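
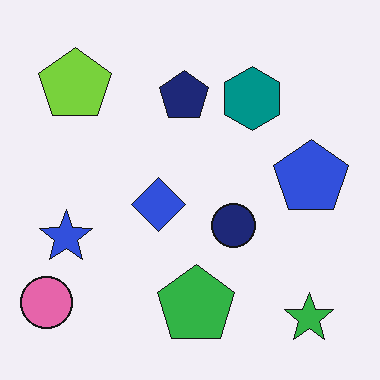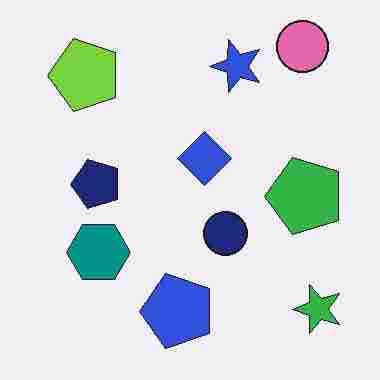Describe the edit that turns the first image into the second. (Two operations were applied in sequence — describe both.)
Heavily JPEG-compressed with obvious blocking artifacts, then transposed (reflected across the top-left ↔ bottom-right diagonal).

Blocky 8×8 compression artifacts appear around shape edges and the flat background shows ringing — characteristic JPEG degradation. Shapes have swapped their row and column positions — what was in the top-right is now in the bottom-left — a diagonal reflection.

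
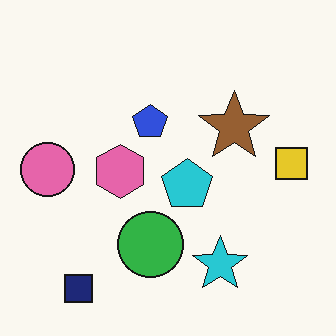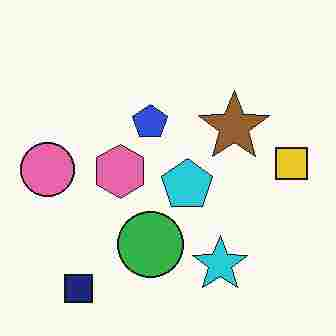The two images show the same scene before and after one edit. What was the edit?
The image was degraded with heavy JPEG compression.

Blocky 8×8 compression artifacts appear around shape edges and the flat background shows ringing — characteristic JPEG degradation.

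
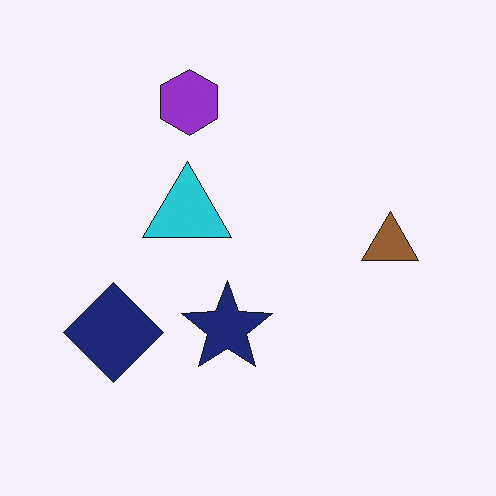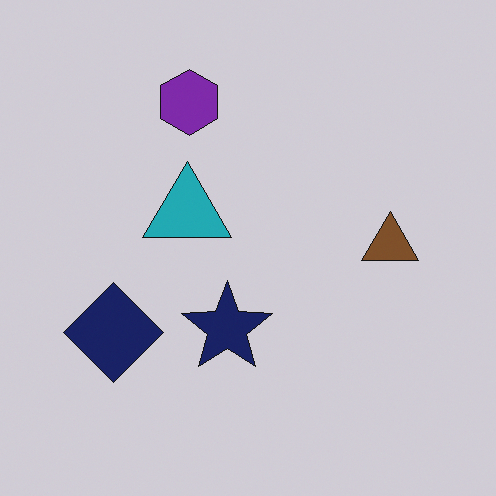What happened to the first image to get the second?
Darkened a little.

Every pixel — background and shapes alike — is uniformly darkened.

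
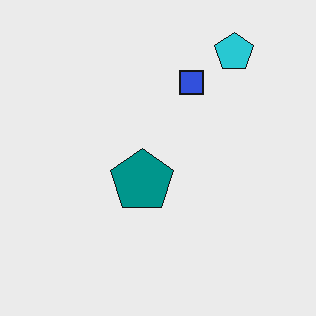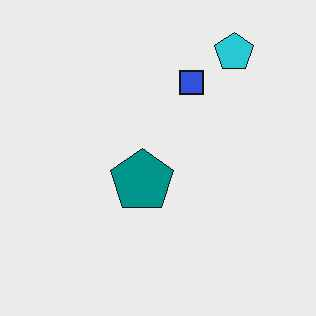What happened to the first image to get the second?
The image was given moderate JPEG compression.

Blocky 8×8 compression artifacts appear around shape edges and the flat background shows ringing — characteristic JPEG degradation.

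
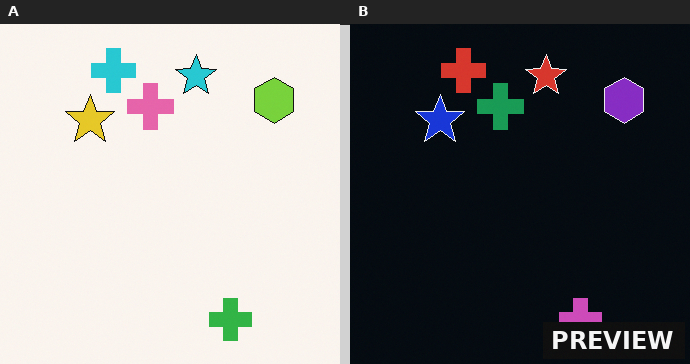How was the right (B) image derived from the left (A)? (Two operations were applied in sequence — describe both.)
The right (B) image is the left (A) color-inverted (negative), then watermarked with the text "PREVIEW" in the lower-right corner.

The light background has become dark and every shape's color is its complement — a photographic negative. A dark label reading "PREVIEW" appears in the lower-right corner.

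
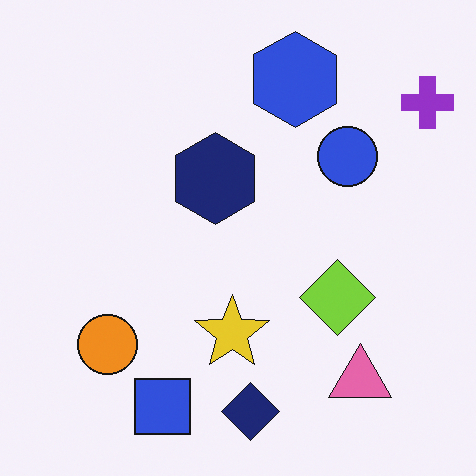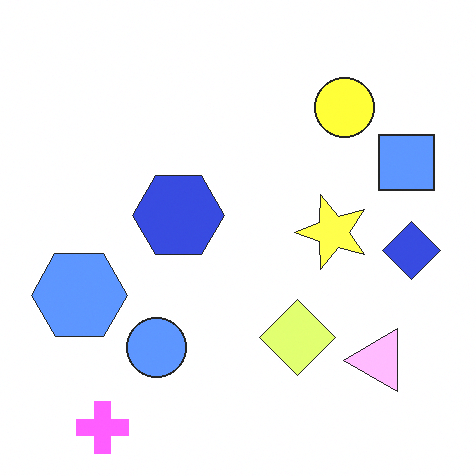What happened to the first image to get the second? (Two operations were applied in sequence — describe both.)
It was noticeably brightened, then transposed (reflected across the top-left ↔ bottom-right diagonal).

Every pixel — background and shapes alike — is uniformly brightened. Shapes have swapped their row and column positions — what was in the top-right is now in the bottom-left — a diagonal reflection.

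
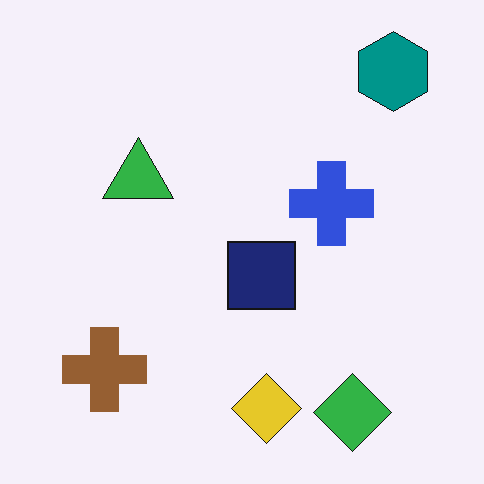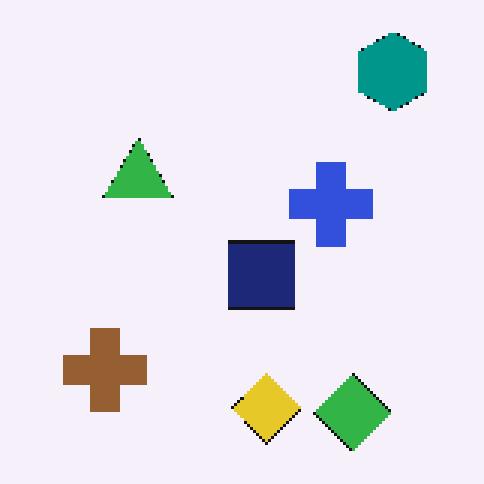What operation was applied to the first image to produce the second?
The transformation is: lightly pixelated (a mild mosaic effect).

Shapes are reduced to large square blocks; fine edges and outlines are lost — a downscale-then-upscale (mosaic) effect.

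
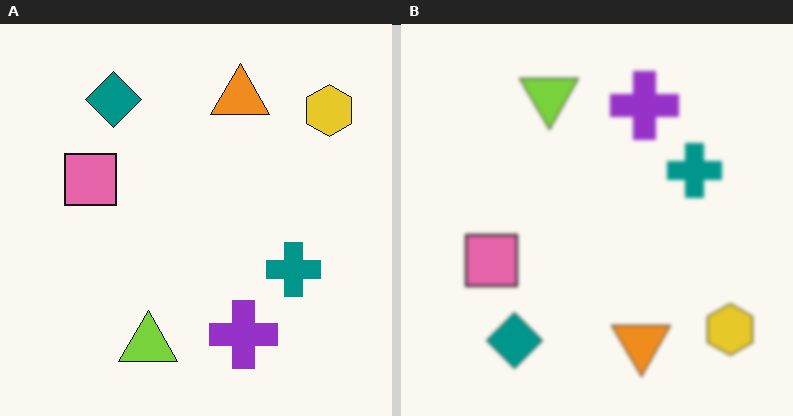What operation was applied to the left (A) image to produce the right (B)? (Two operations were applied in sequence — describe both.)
The image was given a subtle gaussian blur, then flipped vertically (top ↔ bottom).

Shape edges and outlines are uniformly softened across the whole image. The lime triangle is in the bottom of the left (A) image and the top of the right (B) — shapes on opposite sides of the horizontal midline have swapped in a mirror flip.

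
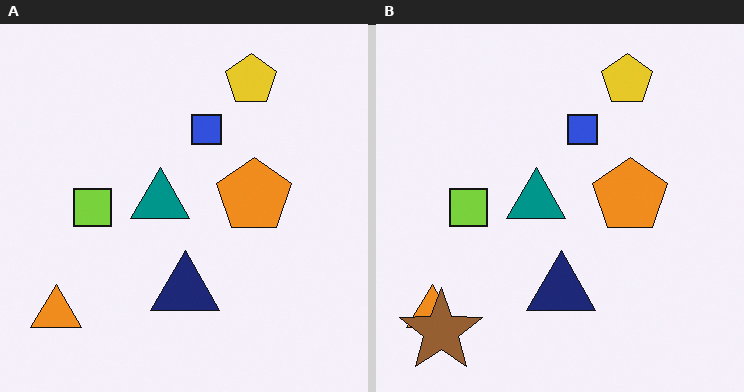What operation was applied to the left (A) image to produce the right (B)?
The transformation is: overlaid with an additional brown star.

A brown star appears in the right (B) image that is absent from the left (A).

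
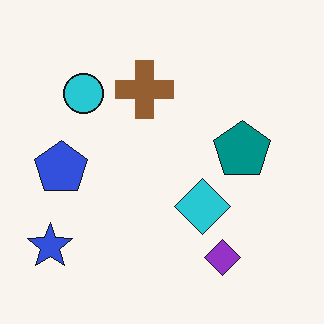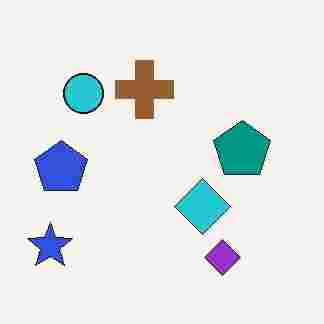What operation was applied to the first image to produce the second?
The second image is the first degraded with heavy JPEG compression.

Blocky 8×8 compression artifacts appear around shape edges and the flat background shows ringing — characteristic JPEG degradation.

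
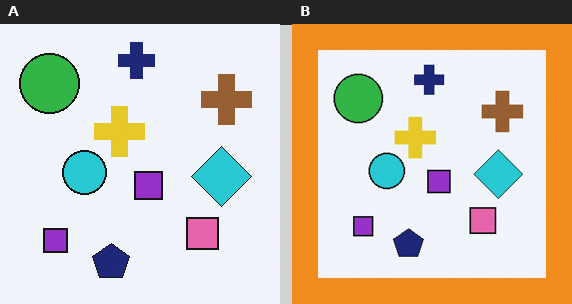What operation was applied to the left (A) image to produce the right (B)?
This is the original image framed with a orange border.

A solid orange frame runs around the edge of the right (B) image, with the content slightly shrunk inside it.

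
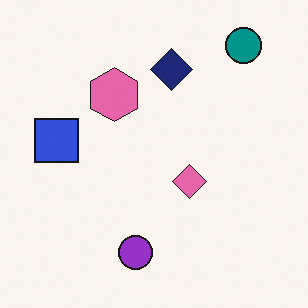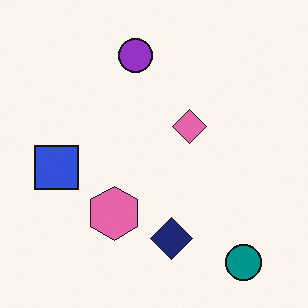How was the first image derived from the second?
The first image is the second flipped vertically (top ↔ bottom).

The teal circle is in the bottom-right of the second image and the top-right of the first — shapes on opposite sides of the horizontal midline have swapped in a mirror flip.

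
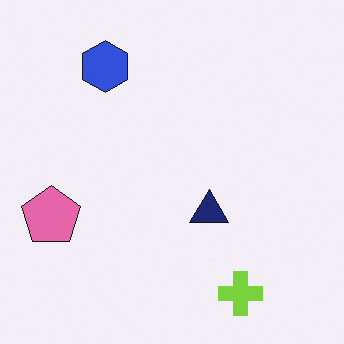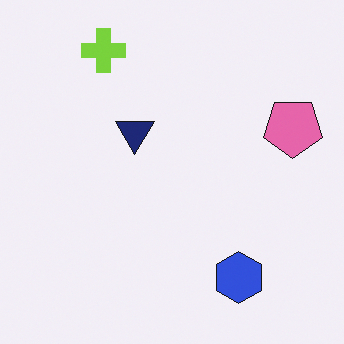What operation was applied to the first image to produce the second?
It was rotated 180°.

The lime cross sits in the bottom-right of the first image and the top-left of the second — consistent with a whole-image 180° rotation.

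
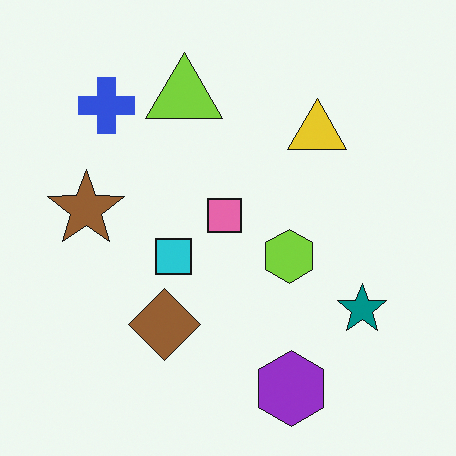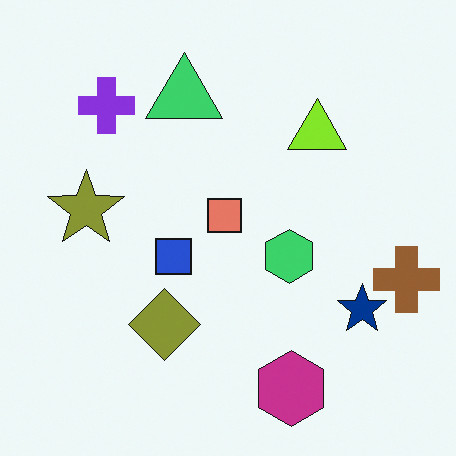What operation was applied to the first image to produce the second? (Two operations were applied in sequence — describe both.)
The transformation is: hue-shifted slightly, then overlaid with an additional brown cross.

Every shape's color has rotated by the same amount around the hue wheel — a uniform hue shift. A brown cross appears in the second image that is absent from the first.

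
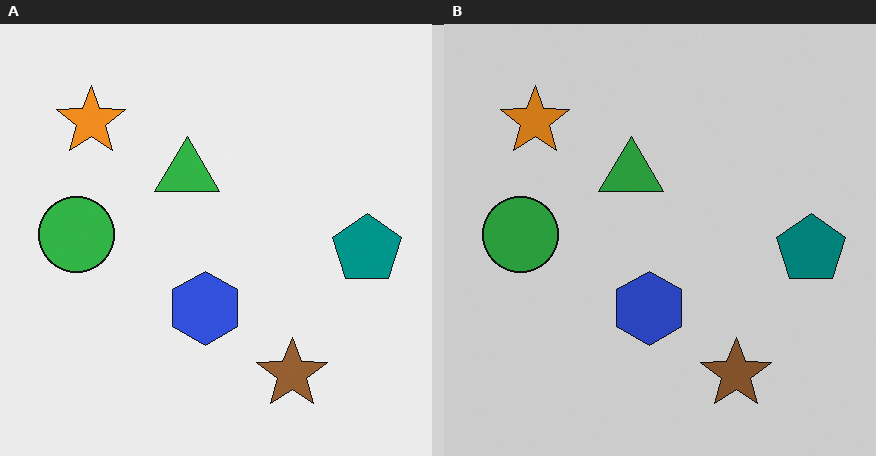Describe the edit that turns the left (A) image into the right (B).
The image was slightly darkened.

Every pixel — background and shapes alike — is uniformly darkened.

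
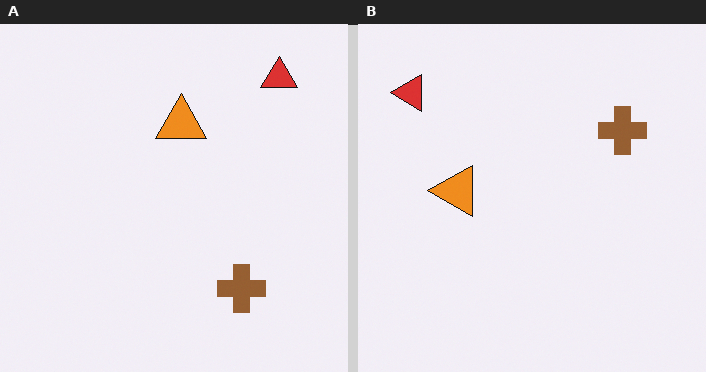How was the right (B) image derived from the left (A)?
This is the original image rotated 90° counter-clockwise.

The red triangle sits in the top-right of the left (A) image and the top-left of the right (B) — consistent with a whole-image 90° counter-clockwise rotation.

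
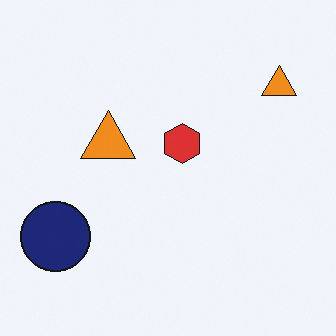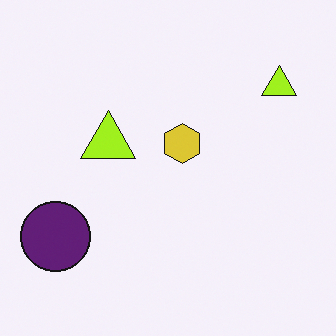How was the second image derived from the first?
It was hue-shifted slightly.

Every shape's color has rotated by the same amount around the hue wheel — a uniform hue shift.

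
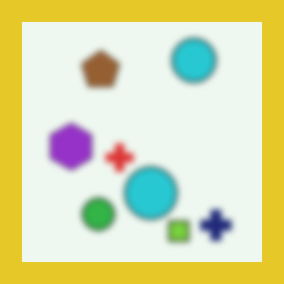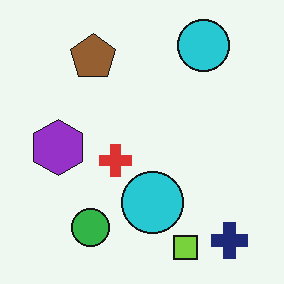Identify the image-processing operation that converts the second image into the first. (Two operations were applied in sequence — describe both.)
The first image is the second noticeably gaussian-blurred, then framed with a yellow border.

Shape edges and outlines are uniformly softened across the whole image. A solid yellow frame runs around the edge of the first image, with the content slightly shrunk inside it.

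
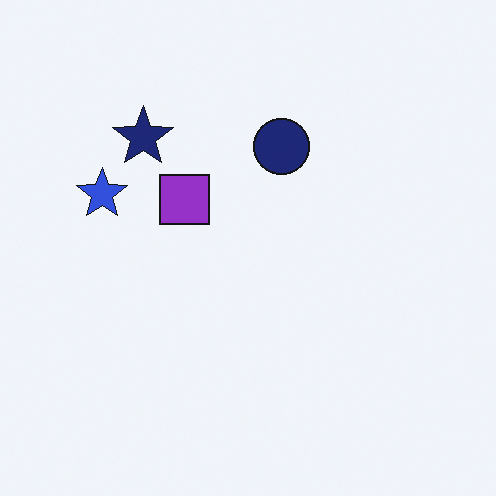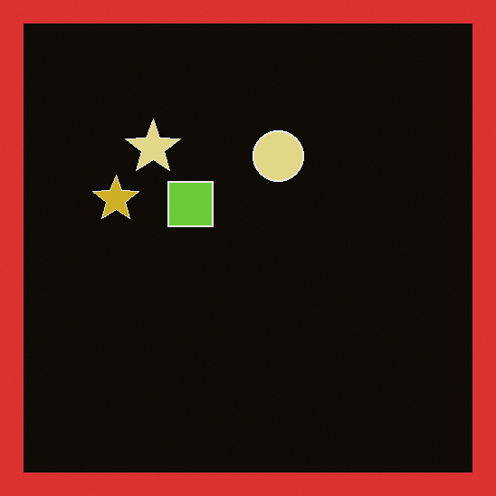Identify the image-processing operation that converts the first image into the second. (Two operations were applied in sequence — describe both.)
The transformation is: color-inverted (negative), then framed with a red border.

The light background has become dark and every shape's color is its complement — a photographic negative. A solid red frame runs around the edge of the second image, with the content slightly shrunk inside it.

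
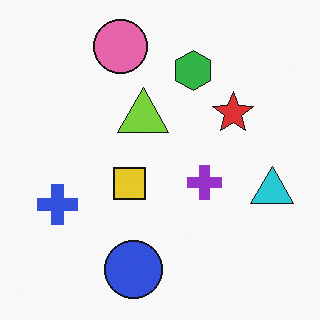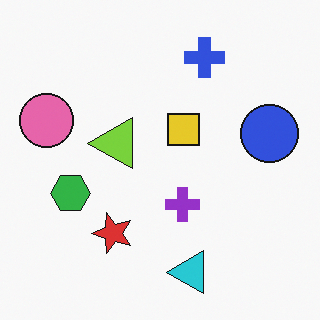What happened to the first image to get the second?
The second image is the first transposed (reflected across the top-left ↔ bottom-right diagonal).

Shapes have swapped their row and column positions — what was in the top-right is now in the bottom-left — a diagonal reflection.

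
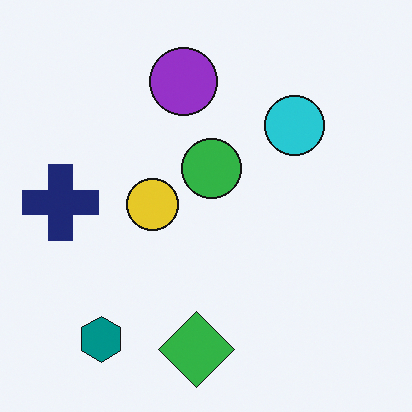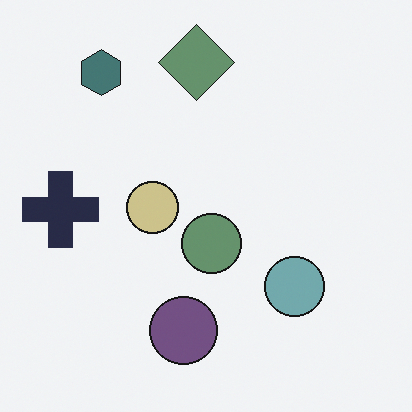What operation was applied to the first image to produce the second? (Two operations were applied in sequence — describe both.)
This is the original image heavily desaturated, then flipped vertically (top ↔ bottom).

All colors are more muted and greyish — a global saturation change. The green diamond is in the bottom of the first image and the top of the second — shapes on opposite sides of the horizontal midline have swapped in a mirror flip.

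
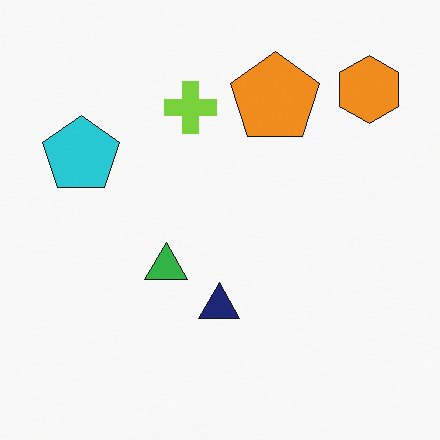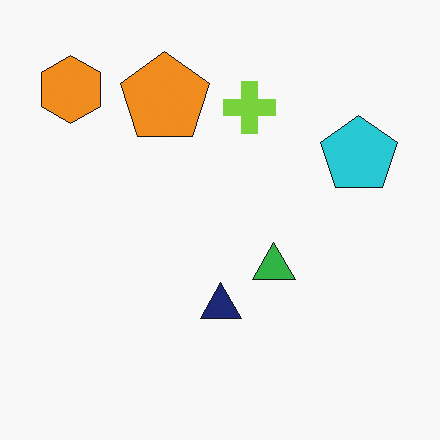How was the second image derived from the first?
This is the original image flipped horizontally (left ↔ right).

The orange hexagon is in the top-right of the first image and the top-left of the second — shapes on opposite sides of the vertical midline have swapped in a mirror flip.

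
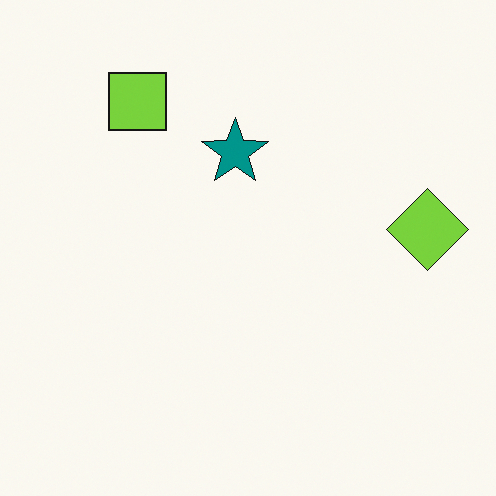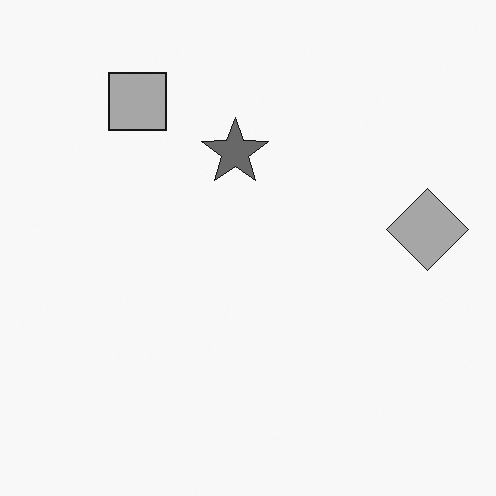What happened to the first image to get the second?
The image was converted to grayscale.

All color is removed — every shape is now a shade of grey.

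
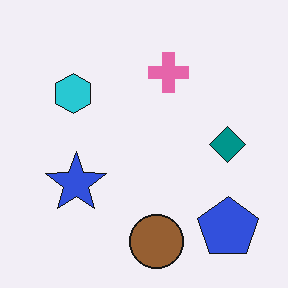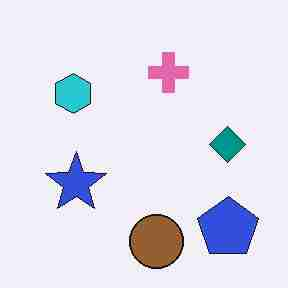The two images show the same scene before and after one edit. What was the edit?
The transformation is: degraded with heavy JPEG compression.

Blocky 8×8 compression artifacts appear around shape edges and the flat background shows ringing — characteristic JPEG degradation.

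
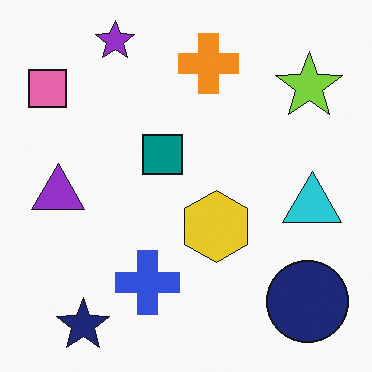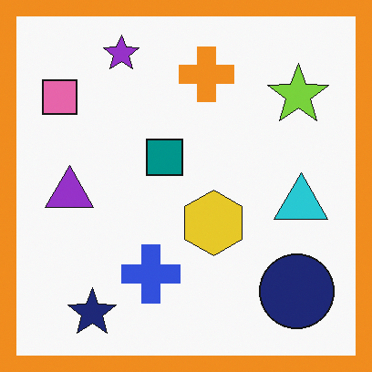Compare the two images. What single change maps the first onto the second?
The image was framed with a orange border.

A solid orange frame runs around the edge of the second image, with the content slightly shrunk inside it.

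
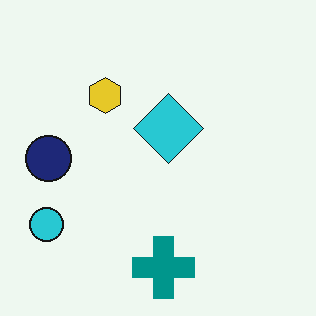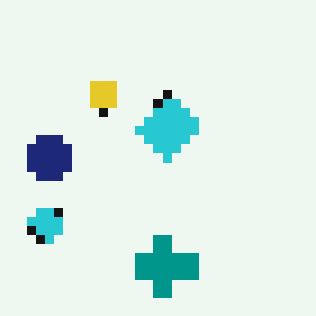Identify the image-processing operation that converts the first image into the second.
The image was heavily pixelated into large blocks.

Shapes are reduced to large square blocks; fine edges and outlines are lost — a downscale-then-upscale (mosaic) effect.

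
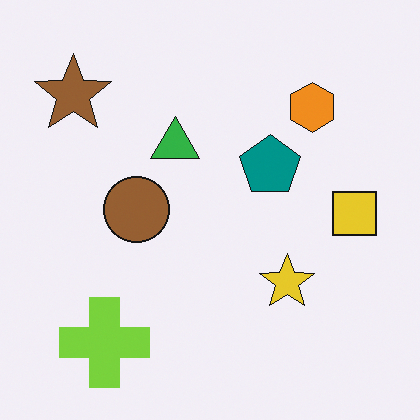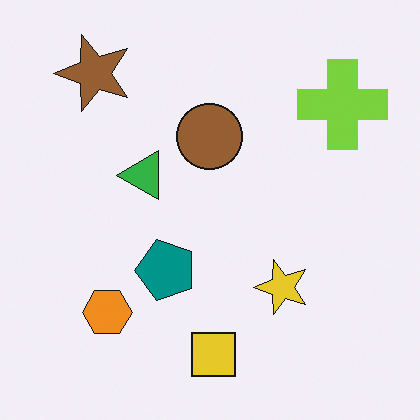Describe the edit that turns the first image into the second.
The image was transposed (reflected across the top-left ↔ bottom-right diagonal).

Shapes have swapped their row and column positions — what was in the top-right is now in the bottom-left — a diagonal reflection.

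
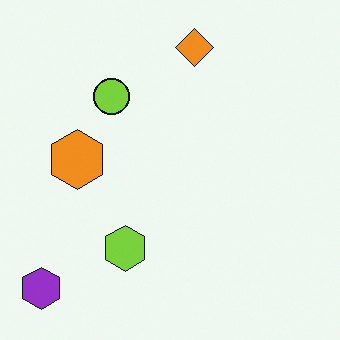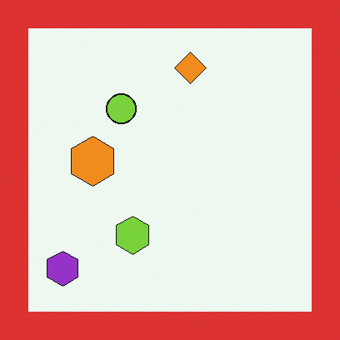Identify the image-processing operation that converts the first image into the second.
The image was framed with a red border.

A solid red frame runs around the edge of the second image, with the content slightly shrunk inside it.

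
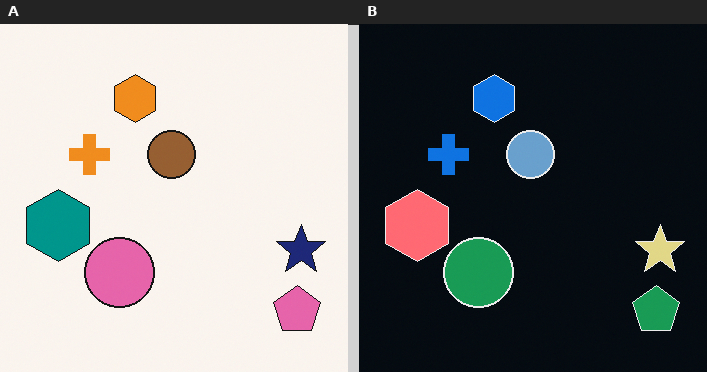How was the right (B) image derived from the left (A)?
Color-inverted (negative).

The light background has become dark and every shape's color is its complement — a photographic negative.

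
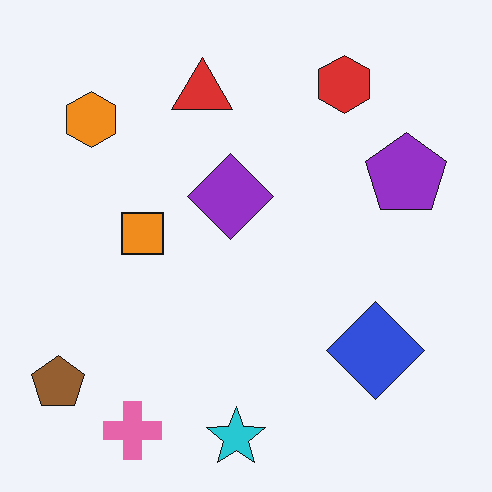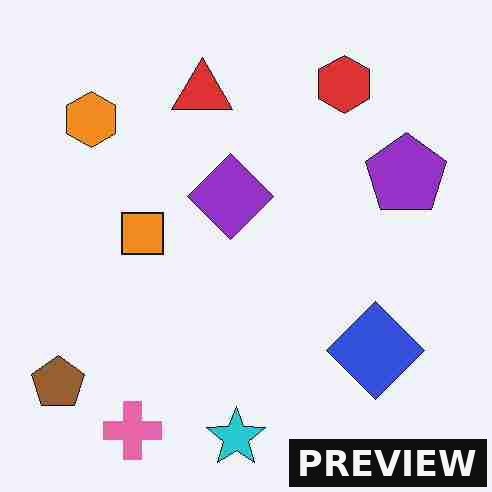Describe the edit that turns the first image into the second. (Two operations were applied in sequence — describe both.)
This is the original image heavily JPEG-compressed with obvious blocking artifacts, then watermarked with the text "PREVIEW" in the lower-right corner.

Blocky 8×8 compression artifacts appear around shape edges and the flat background shows ringing — characteristic JPEG degradation. A dark label reading "PREVIEW" appears in the lower-right corner.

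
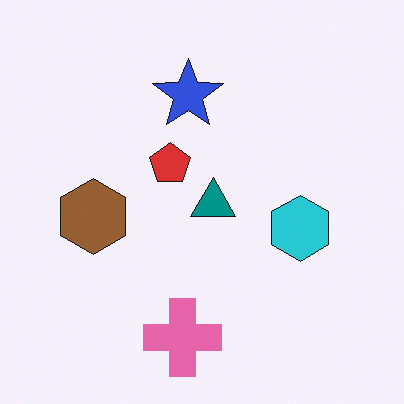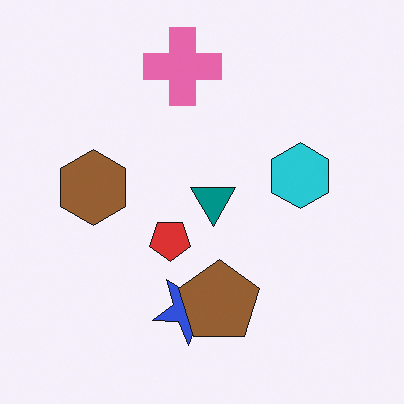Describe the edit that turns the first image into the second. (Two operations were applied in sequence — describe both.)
The second image is the first flipped vertically (top ↔ bottom), then overlaid with an additional brown pentagon.

The pink cross is in the bottom of the first image and the top of the second — shapes on opposite sides of the horizontal midline have swapped in a mirror flip. A brown pentagon appears in the second image that is absent from the first.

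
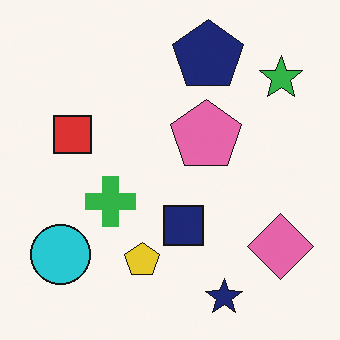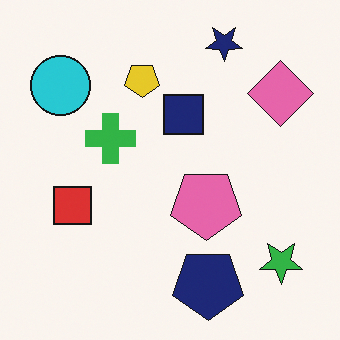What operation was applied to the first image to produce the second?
This is the original image flipped vertically (top ↔ bottom).

The navy star is in the bottom of the first image and the top of the second — shapes on opposite sides of the horizontal midline have swapped in a mirror flip.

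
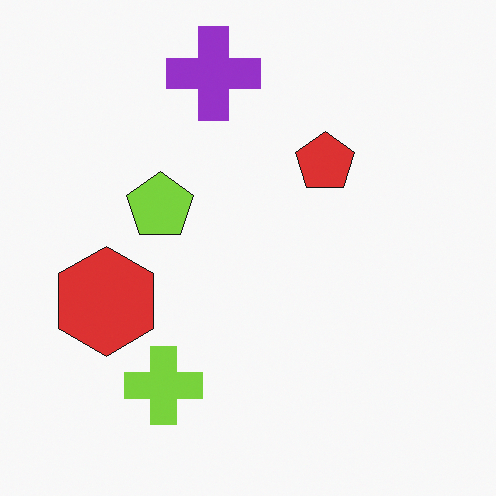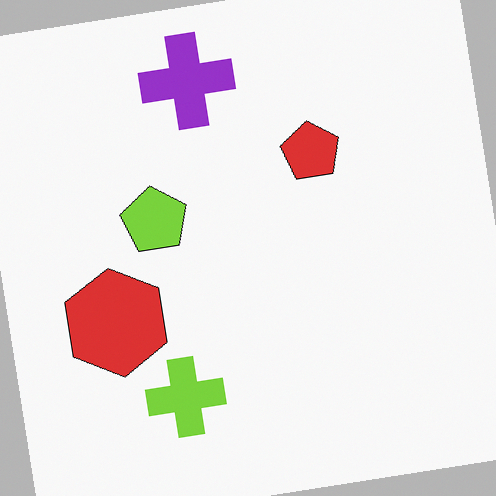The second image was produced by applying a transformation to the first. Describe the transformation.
The second image is the first rotated counter-clockwise by a slight angle.

Every shape is tilted by the same angle and the image corners show triangular fill wedges — a whole-image rotation by a non-right angle.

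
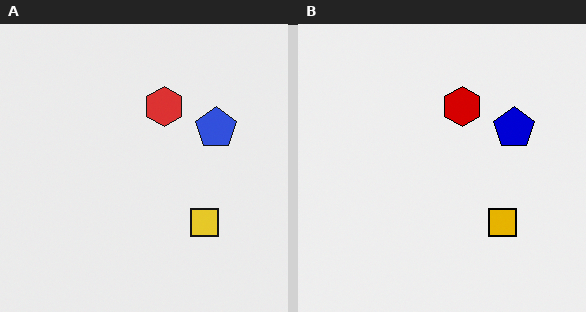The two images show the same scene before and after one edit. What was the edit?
Given much higher contrast.

Tones are pushed away from mid-grey across the whole image — a global contrast change.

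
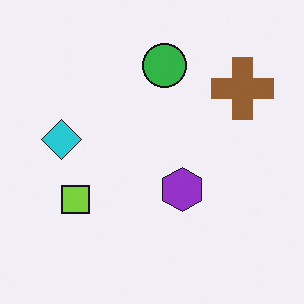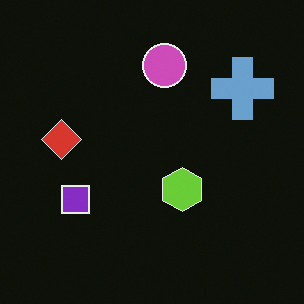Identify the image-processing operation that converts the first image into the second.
The image was color-inverted (negative).

The light background has become dark and every shape's color is its complement — a photographic negative.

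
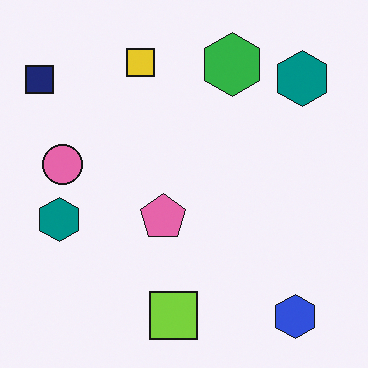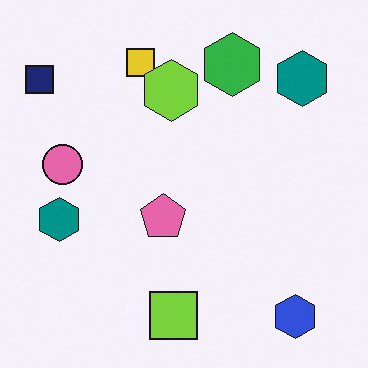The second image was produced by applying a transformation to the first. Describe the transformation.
The second image is the first overlaid with an additional lime hexagon.

A lime hexagon appears in the second image that is absent from the first.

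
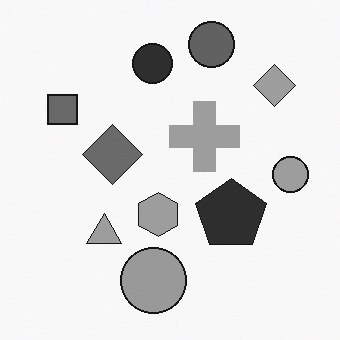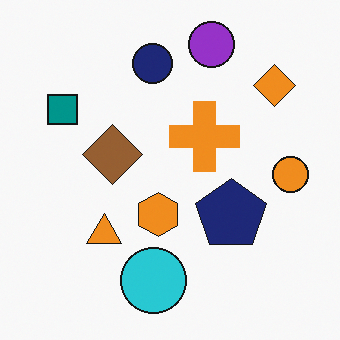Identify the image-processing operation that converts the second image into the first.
This is the original image converted to grayscale.

All color is removed — every shape is now a shade of grey.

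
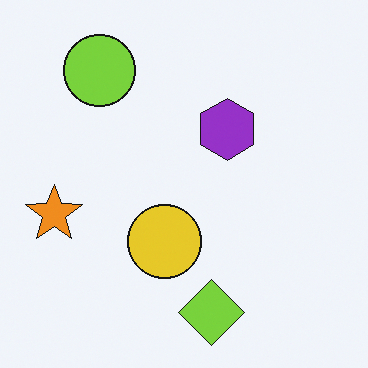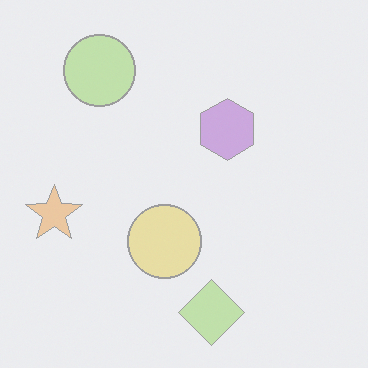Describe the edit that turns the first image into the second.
Washed out (contrast reduced).

Tones are pushed toward mid-grey across the whole image — a global contrast change.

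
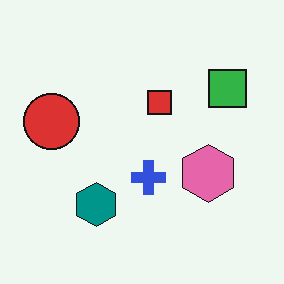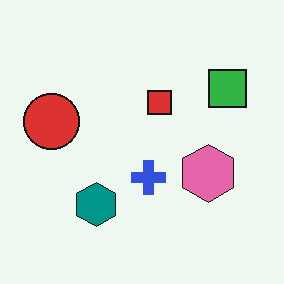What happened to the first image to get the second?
It was JPEG-compressed with visible artifacts.

Blocky 8×8 compression artifacts appear around shape edges and the flat background shows ringing — characteristic JPEG degradation.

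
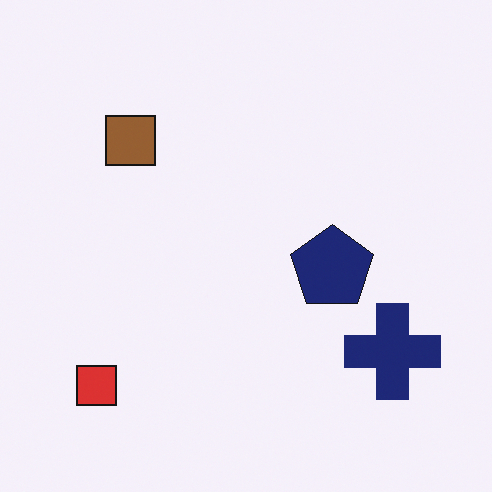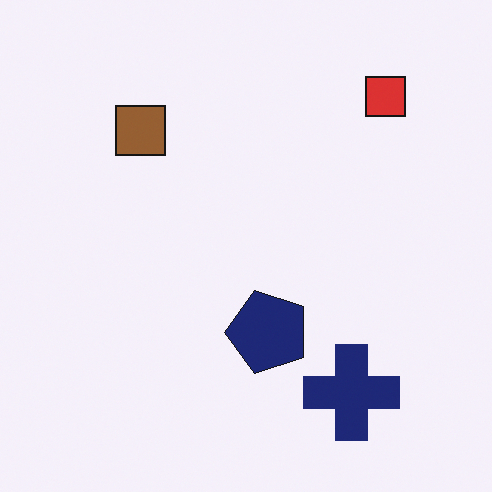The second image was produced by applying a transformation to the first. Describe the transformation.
The image was transposed (reflected across the top-left ↔ bottom-right diagonal).

Shapes have swapped their row and column positions — what was in the top-right is now in the bottom-left — a diagonal reflection.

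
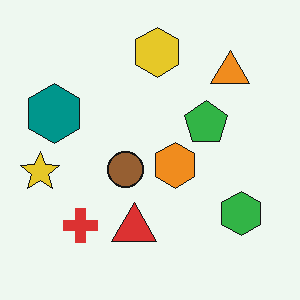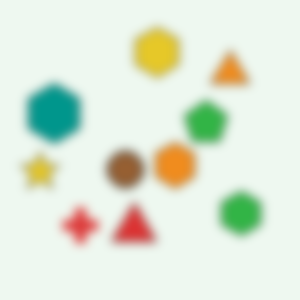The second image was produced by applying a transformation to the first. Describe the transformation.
This is the original image heavily blurred.

Shape edges and outlines are uniformly softened across the whole image.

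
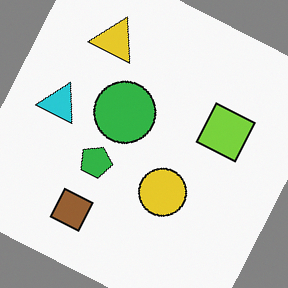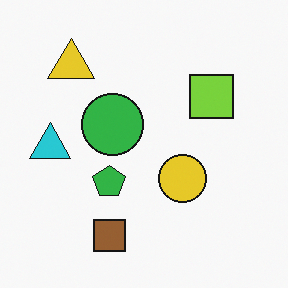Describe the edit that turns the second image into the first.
Rotated clockwise by a clearly visible amount.

Every shape is tilted by the same angle and the image corners show triangular fill wedges — a whole-image rotation by a non-right angle.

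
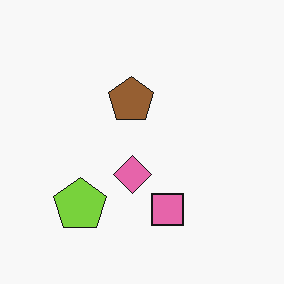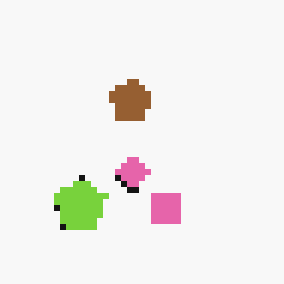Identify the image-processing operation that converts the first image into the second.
The transformation is: moderately pixelated.

Shapes are reduced to large square blocks; fine edges and outlines are lost — a downscale-then-upscale (mosaic) effect.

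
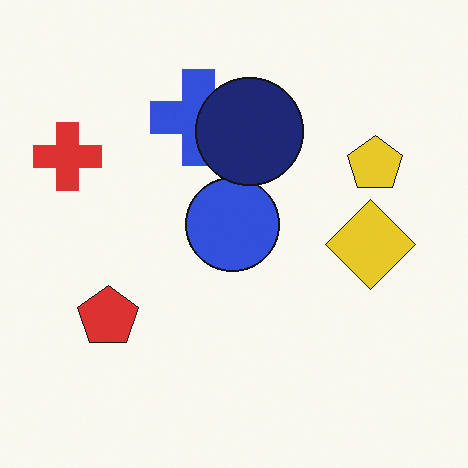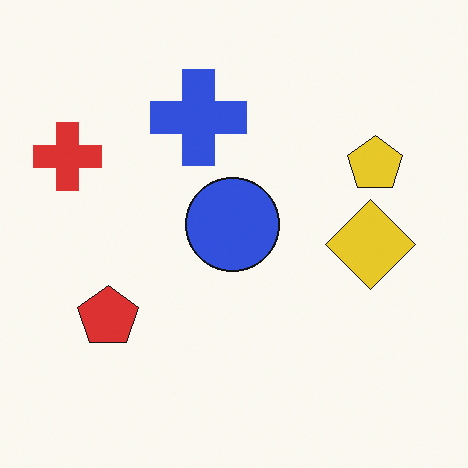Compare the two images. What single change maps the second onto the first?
The image was overlaid with an additional navy circle.

A navy circle appears in the first image that is absent from the second.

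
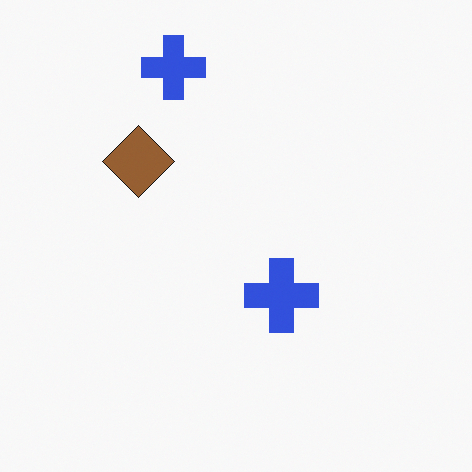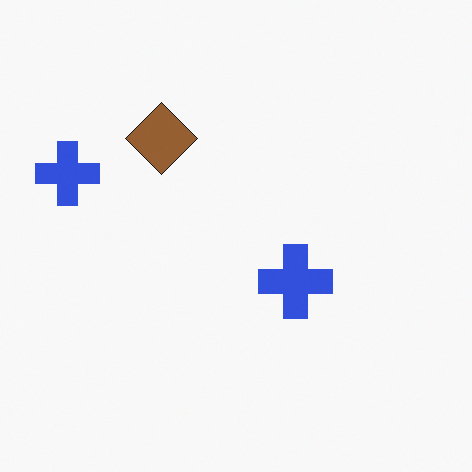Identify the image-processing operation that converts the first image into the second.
Transposed (reflected across the top-left ↔ bottom-right diagonal).

Shapes have swapped their row and column positions — what was in the top-right is now in the bottom-left — a diagonal reflection.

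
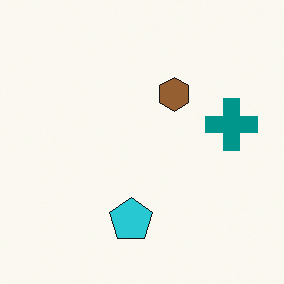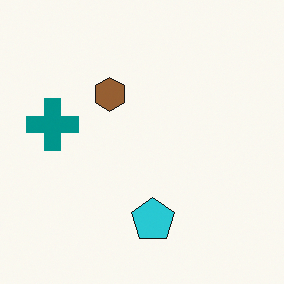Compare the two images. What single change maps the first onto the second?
It was flipped horizontally (left ↔ right).

The teal cross is in the right of the first image and the left of the second — shapes on opposite sides of the vertical midline have swapped in a mirror flip.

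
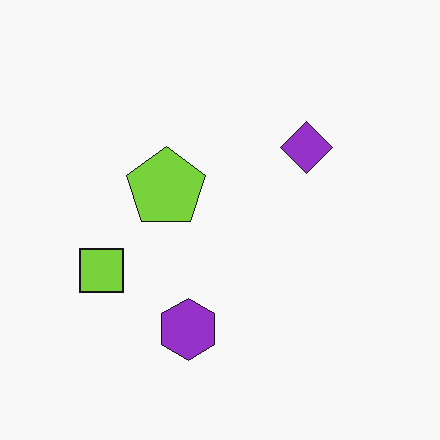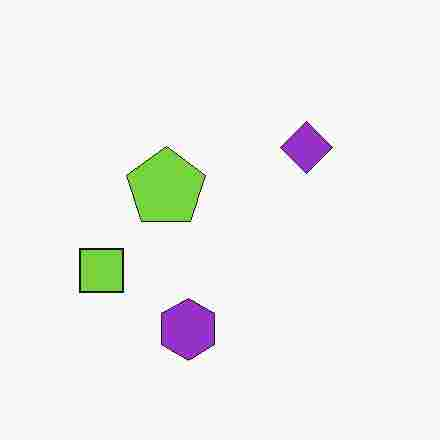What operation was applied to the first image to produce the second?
The image was heavily JPEG-compressed with obvious blocking artifacts.

Blocky 8×8 compression artifacts appear around shape edges and the flat background shows ringing — characteristic JPEG degradation.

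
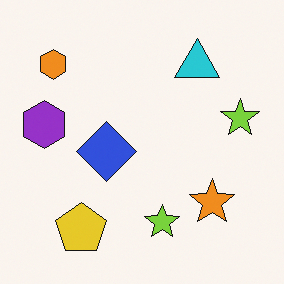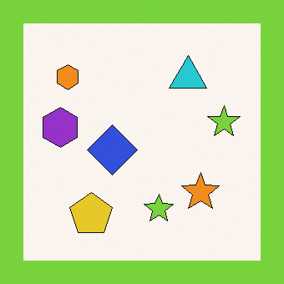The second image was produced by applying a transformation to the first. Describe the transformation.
The transformation is: framed with a lime border.

A solid lime frame runs around the edge of the second image, with the content slightly shrunk inside it.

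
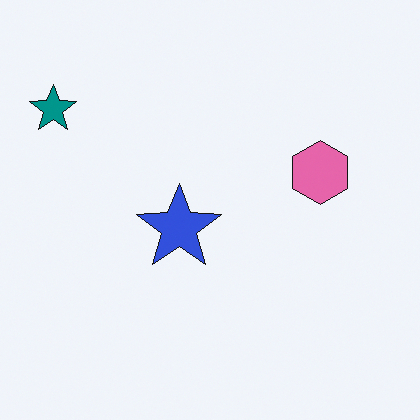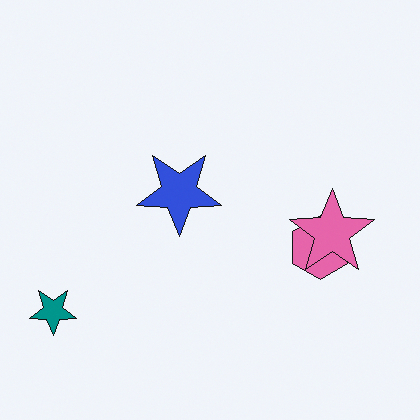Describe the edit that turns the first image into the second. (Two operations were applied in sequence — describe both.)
The transformation is: flipped vertically (top ↔ bottom), then overlaid with an additional pink star.

The teal star is in the top-left of the first image and the bottom-left of the second — shapes on opposite sides of the horizontal midline have swapped in a mirror flip. A pink star appears in the second image that is absent from the first.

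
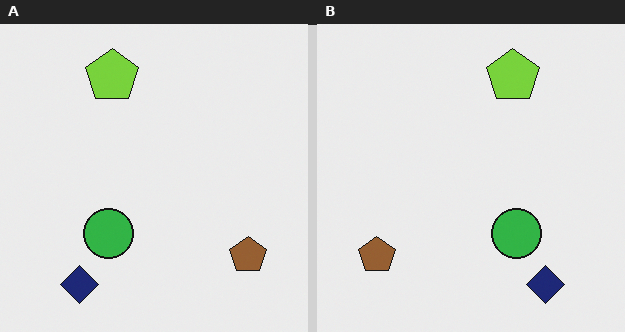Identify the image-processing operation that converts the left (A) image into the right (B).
This is the original image flipped horizontally (left ↔ right).

The brown pentagon is in the bottom-right of the left (A) image and the bottom-left of the right (B) — shapes on opposite sides of the vertical midline have swapped in a mirror flip.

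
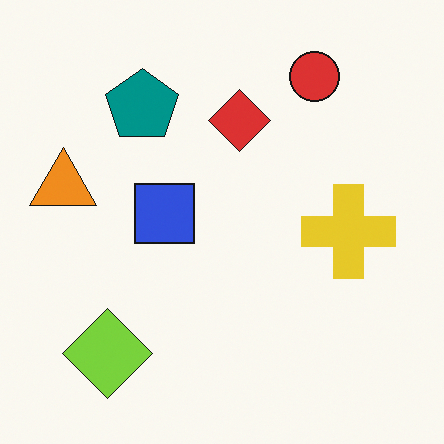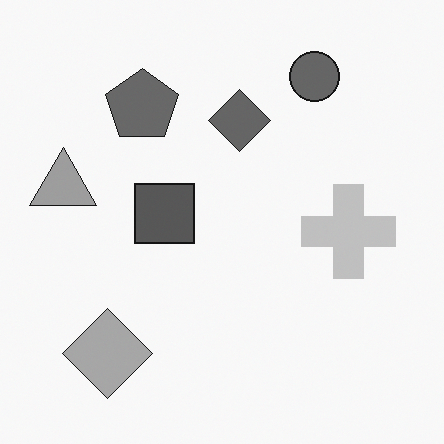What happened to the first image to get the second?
The second image is the first converted to grayscale.

All color is removed — every shape is now a shade of grey.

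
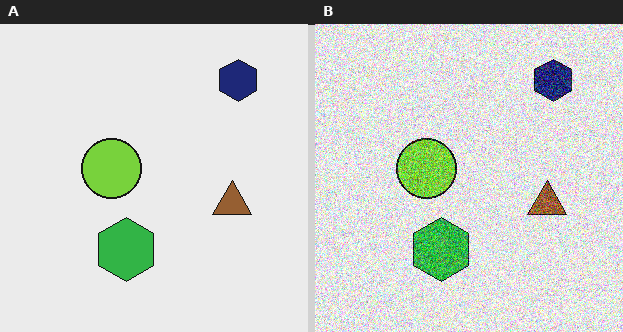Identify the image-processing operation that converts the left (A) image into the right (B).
This is the original image degraded with a thick layer of grain.

Random speckle covers the whole image, including the flat background.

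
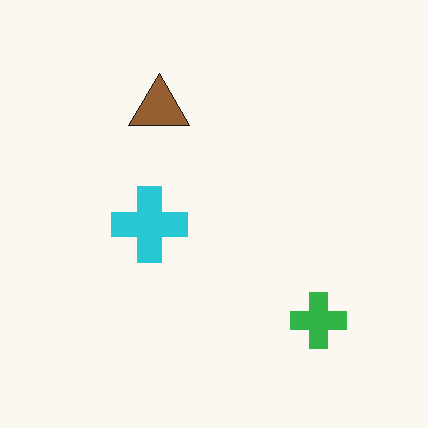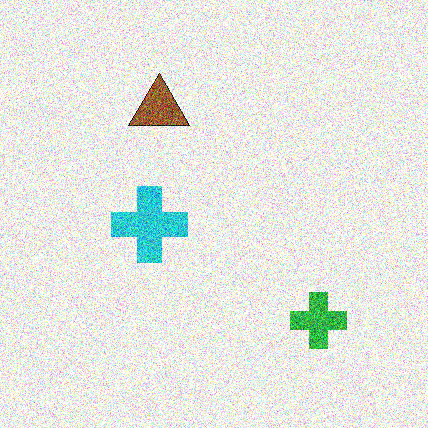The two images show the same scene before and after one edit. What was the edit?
This is the original image degraded with strong gaussian noise.

Random speckle covers the whole image, including the flat background.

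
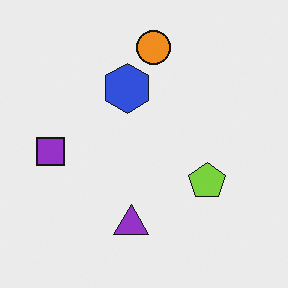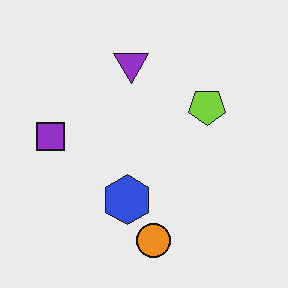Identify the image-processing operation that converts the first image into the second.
Flipped vertically (top ↔ bottom).

The orange circle is in the top of the first image and the bottom of the second — shapes on opposite sides of the horizontal midline have swapped in a mirror flip.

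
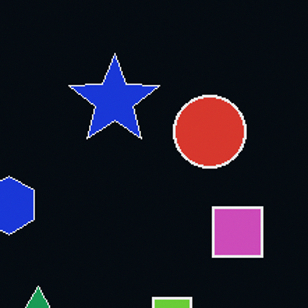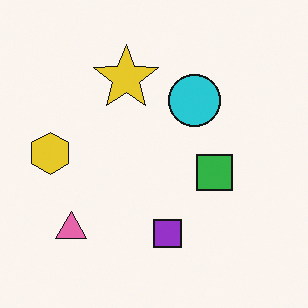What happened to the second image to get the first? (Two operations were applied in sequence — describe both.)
It was cropped to a modestly smaller region and rescaled, then color-inverted (negative).

The visible shapes are larger and the field of view is narrower; shapes near the original edges may be partly or wholly outside the frame — a crop-and-rescale. The light background has become dark and every shape's color is its complement — a photographic negative.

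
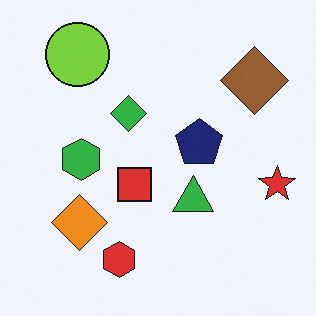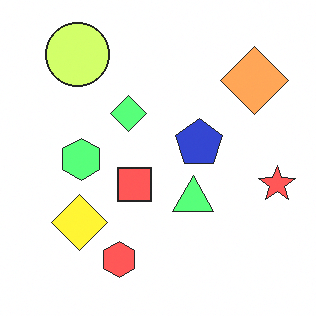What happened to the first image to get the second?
This is the original image substantially brightened.

Every pixel — background and shapes alike — is uniformly brightened.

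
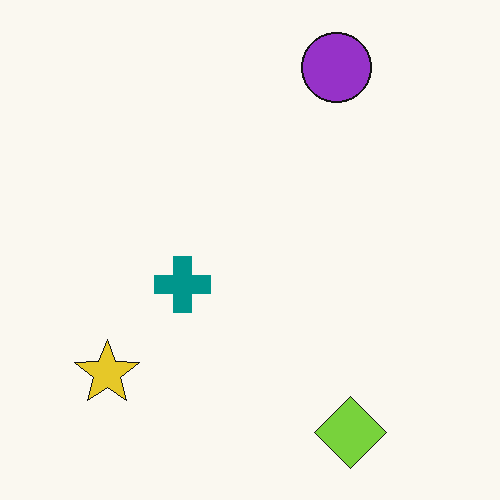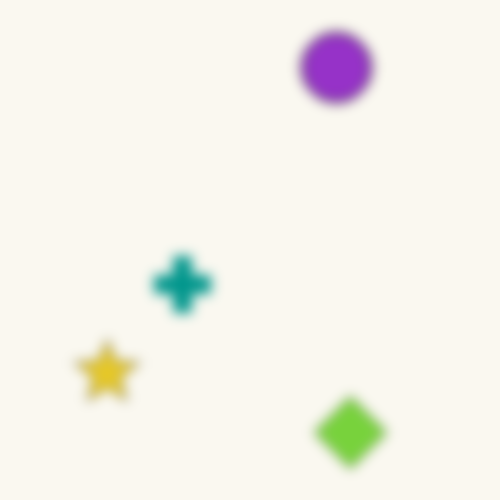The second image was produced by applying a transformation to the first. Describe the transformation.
The image was heavily blurred.

Shape edges and outlines are uniformly softened across the whole image.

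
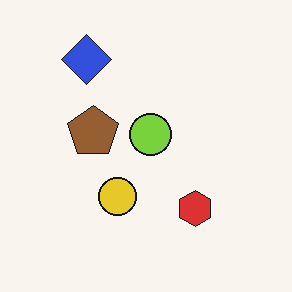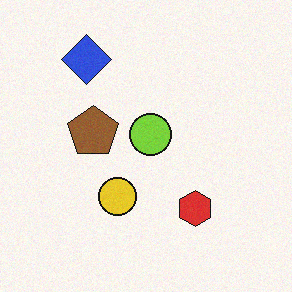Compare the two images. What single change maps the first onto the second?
The transformation is: degraded with subtle gaussian noise.

Random speckle covers the whole image, including the flat background.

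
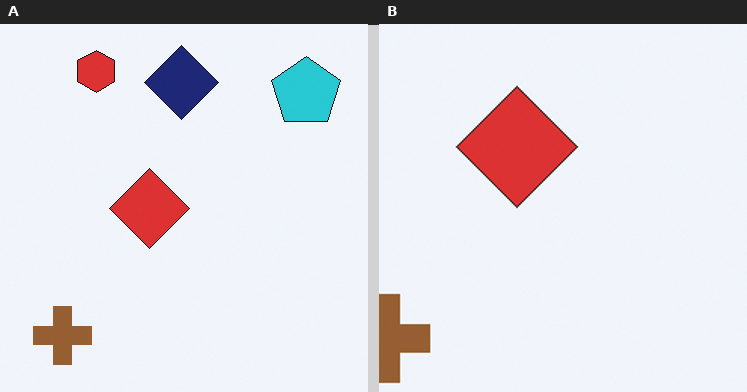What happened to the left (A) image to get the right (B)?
This is the original image cropped to a modestly smaller region and rescaled.

The visible shapes are larger and the field of view is narrower; shapes near the original edges may be partly or wholly outside the frame — a crop-and-rescale.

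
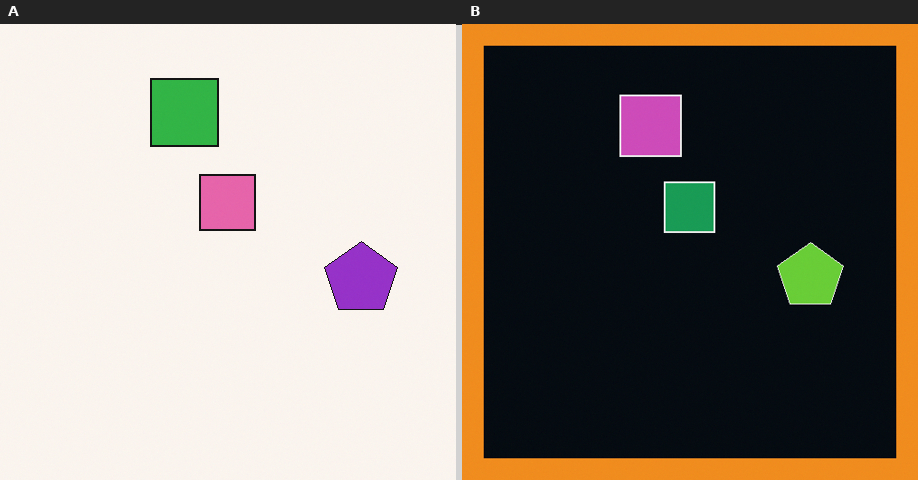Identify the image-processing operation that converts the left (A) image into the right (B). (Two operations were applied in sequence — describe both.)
The right (B) image is the left (A) color-inverted (negative), then framed with a orange border.

The light background has become dark and every shape's color is its complement — a photographic negative. A solid orange frame runs around the edge of the right (B) image, with the content slightly shrunk inside it.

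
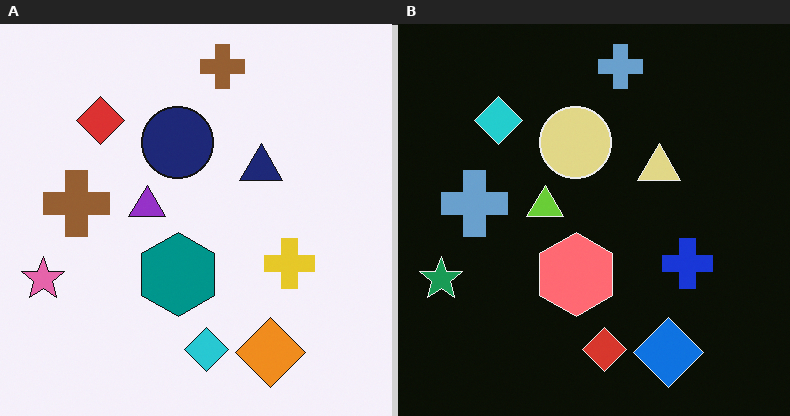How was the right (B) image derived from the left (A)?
The right (B) image is the left (A) color-inverted (negative).

The light background has become dark and every shape's color is its complement — a photographic negative.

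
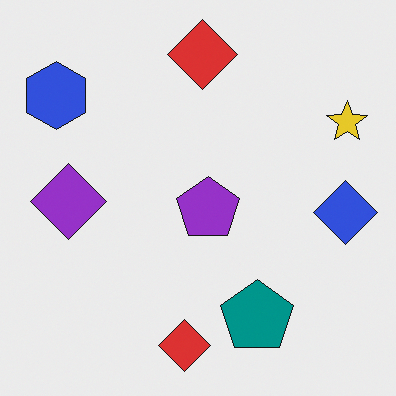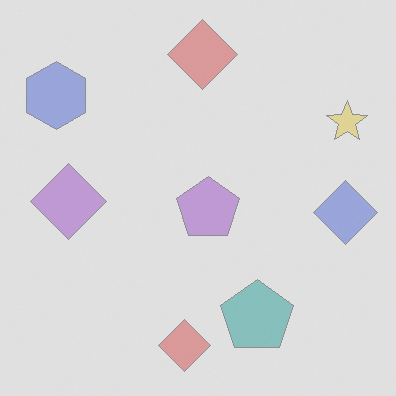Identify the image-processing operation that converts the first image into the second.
This is the original image washed out (contrast reduced).

Tones are pushed toward mid-grey across the whole image — a global contrast change.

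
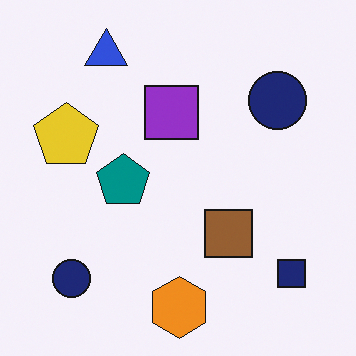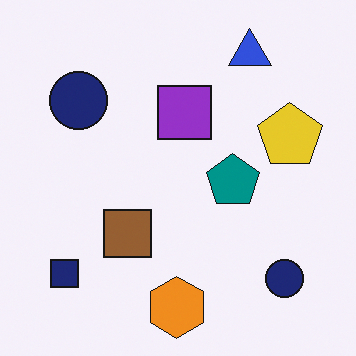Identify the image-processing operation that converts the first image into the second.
The second image is the first flipped horizontally (left ↔ right).

The navy square is in the bottom-right of the first image and the bottom-left of the second — shapes on opposite sides of the vertical midline have swapped in a mirror flip.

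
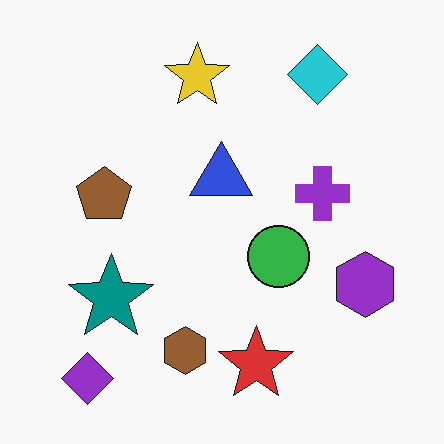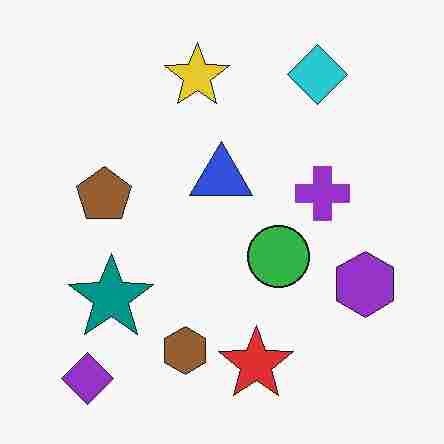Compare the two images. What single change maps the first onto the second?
The second image is the first degraded with heavy JPEG compression.

Blocky 8×8 compression artifacts appear around shape edges and the flat background shows ringing — characteristic JPEG degradation.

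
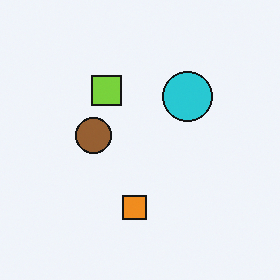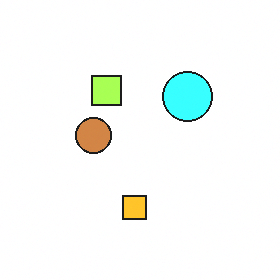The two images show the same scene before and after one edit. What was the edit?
This is the original image noticeably brightened.

Every pixel — background and shapes alike — is uniformly brightened.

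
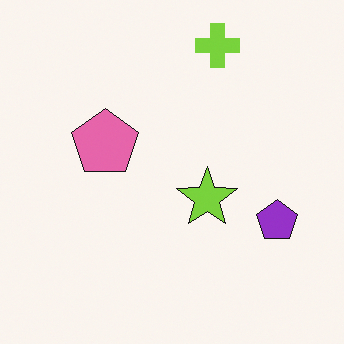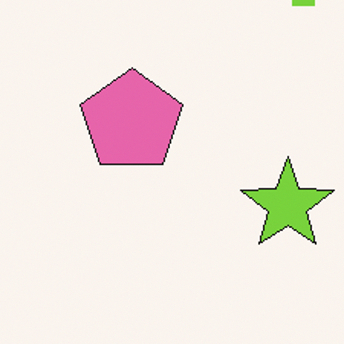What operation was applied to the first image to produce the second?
The transformation is: cropped slightly and scaled back up.

The visible shapes are larger and the field of view is narrower; shapes near the original edges may be partly or wholly outside the frame — a crop-and-rescale.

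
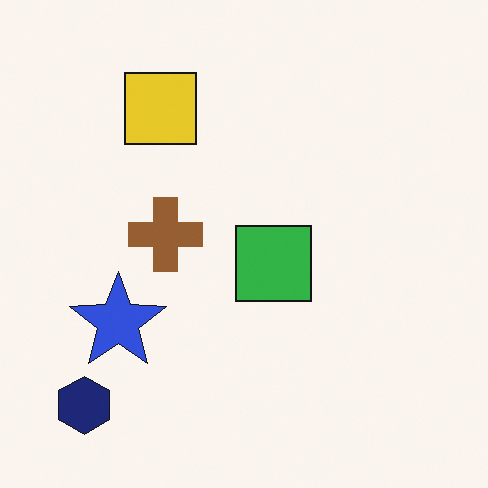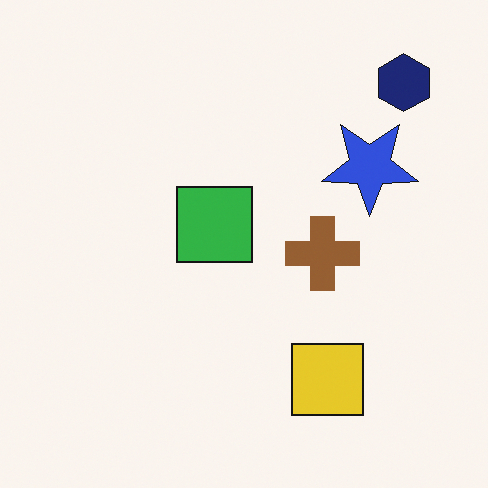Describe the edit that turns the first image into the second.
Rotated 180°.

The navy hexagon sits in the bottom-left of the first image and the top-right of the second — consistent with a whole-image 180° rotation.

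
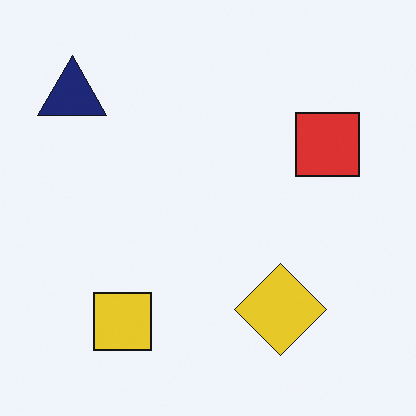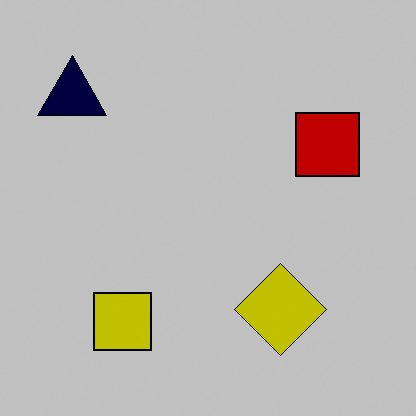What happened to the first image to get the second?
Aggressively posterized.

Each flat color has snapped to a coarser quantized level — most visibly, the near-white background has dropped to a flat grey.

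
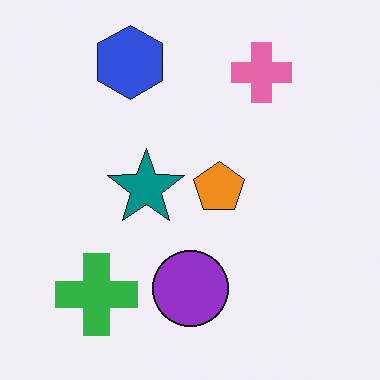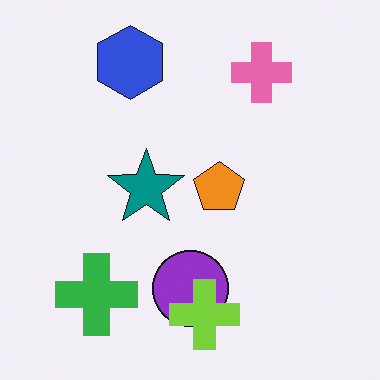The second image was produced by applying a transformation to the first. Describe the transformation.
The image was overlaid with an additional lime cross.

A lime cross appears in the second image that is absent from the first.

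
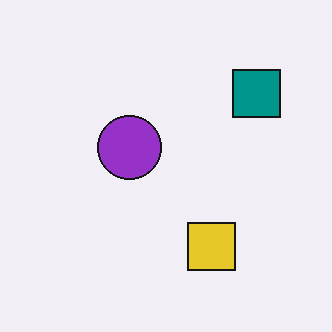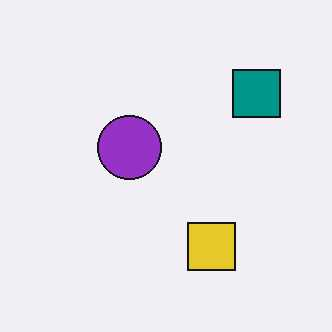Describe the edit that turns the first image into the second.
Given moderate JPEG compression.

Blocky 8×8 compression artifacts appear around shape edges and the flat background shows ringing — characteristic JPEG degradation.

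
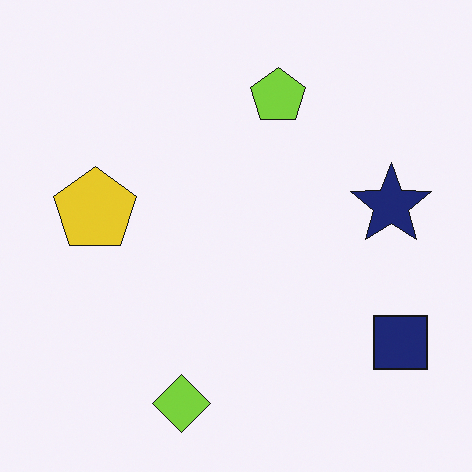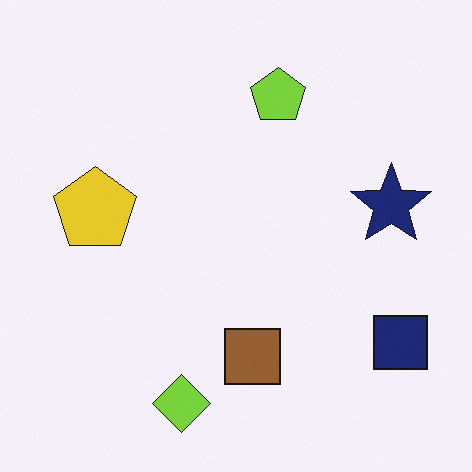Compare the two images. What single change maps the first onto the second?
Overlaid with an additional brown square.

A brown square appears in the second image that is absent from the first.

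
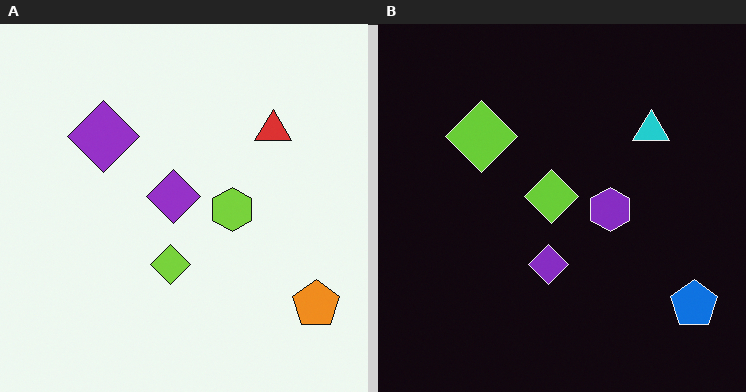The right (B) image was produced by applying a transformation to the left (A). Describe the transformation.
This is the original image color-inverted (negative).

The light background has become dark and every shape's color is its complement — a photographic negative.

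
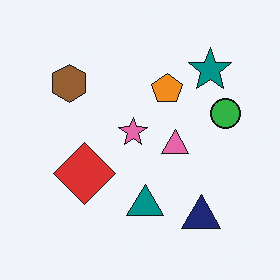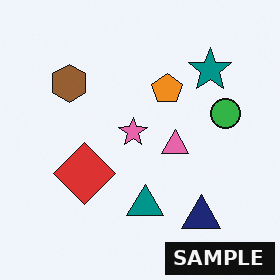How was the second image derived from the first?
This is the original image watermarked with the text "SAMPLE" in the lower-right corner.

A dark label reading "SAMPLE" appears in the lower-right corner.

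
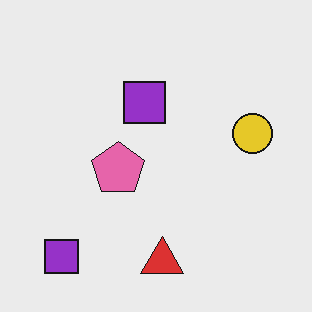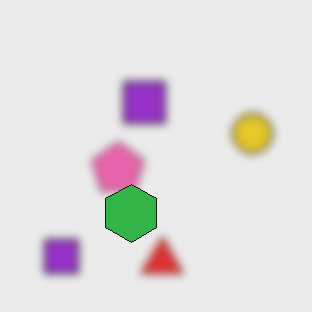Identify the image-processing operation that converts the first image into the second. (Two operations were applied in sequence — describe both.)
This is the original image moderately blurred, then overlaid with an additional green hexagon.

Shape edges and outlines are uniformly softened across the whole image. A green hexagon appears in the second image that is absent from the first.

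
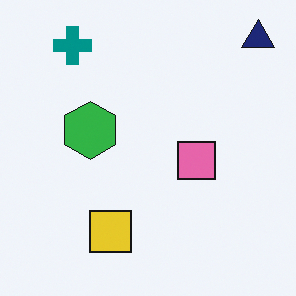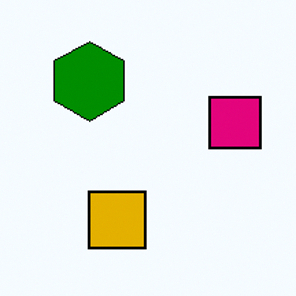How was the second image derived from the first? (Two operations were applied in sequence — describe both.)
The image was given much higher contrast, then cropped to a modestly smaller region and rescaled.

Tones are pushed away from mid-grey across the whole image — a global contrast change. The visible shapes are larger and the field of view is narrower; shapes near the original edges may be partly or wholly outside the frame — a crop-and-rescale.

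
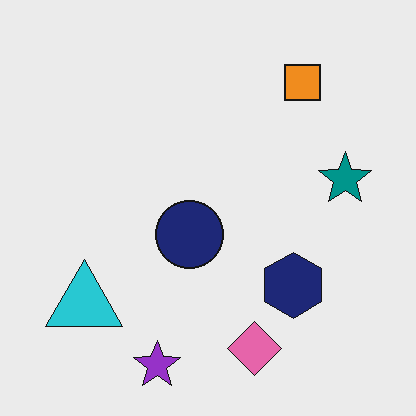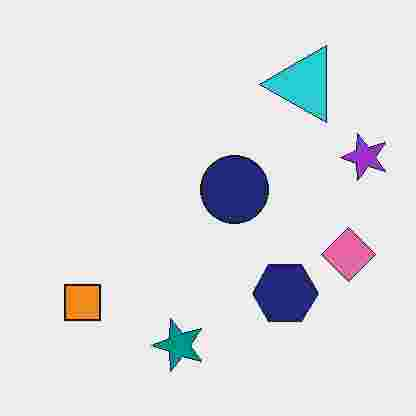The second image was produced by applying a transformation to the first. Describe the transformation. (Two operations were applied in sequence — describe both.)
The transformation is: transposed (reflected across the top-left ↔ bottom-right diagonal), then heavily JPEG-compressed with obvious blocking artifacts.

Shapes have swapped their row and column positions — what was in the top-right is now in the bottom-left — a diagonal reflection. Blocky 8×8 compression artifacts appear around shape edges and the flat background shows ringing — characteristic JPEG degradation.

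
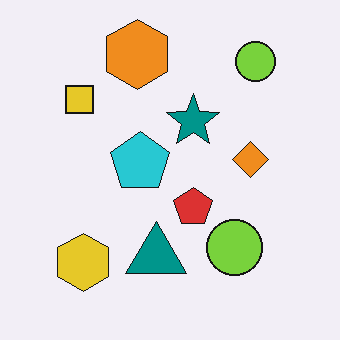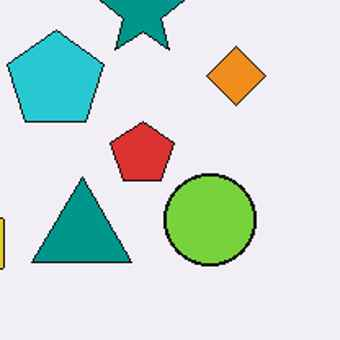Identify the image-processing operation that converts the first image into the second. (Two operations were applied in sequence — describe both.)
The second image is the first cropped tightly and scaled back up, then given moderate JPEG compression.

The visible shapes are larger and the field of view is narrower; shapes near the original edges may be partly or wholly outside the frame — a crop-and-rescale. Blocky 8×8 compression artifacts appear around shape edges and the flat background shows ringing — characteristic JPEG degradation.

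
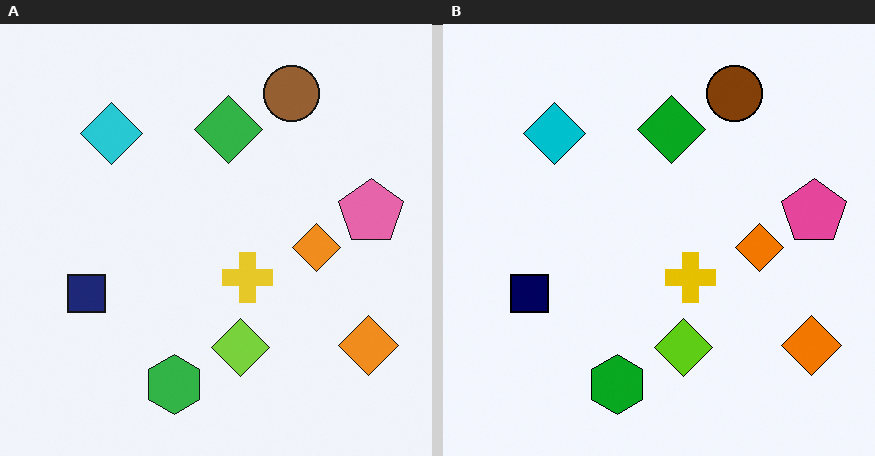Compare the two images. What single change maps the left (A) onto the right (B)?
Given slightly increased contrast.

Tones are pushed away from mid-grey across the whole image — a global contrast change.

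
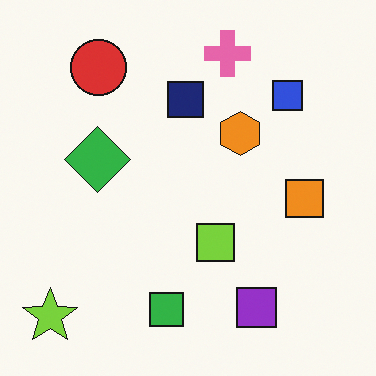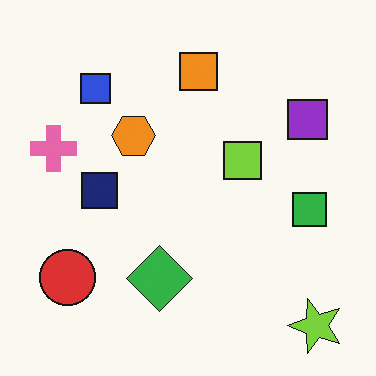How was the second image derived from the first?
The second image is the first rotated 90° counter-clockwise.

The lime star sits in the bottom-left of the first image and the bottom-right of the second — consistent with a whole-image 90° counter-clockwise rotation.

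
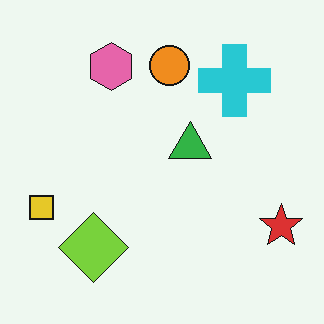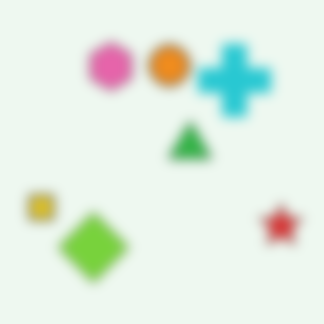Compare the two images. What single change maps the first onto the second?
This is the original image heavily blurred.

Shape edges and outlines are uniformly softened across the whole image.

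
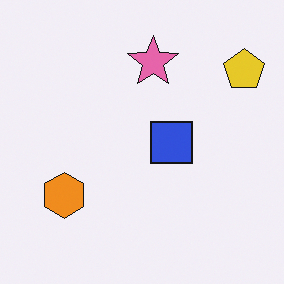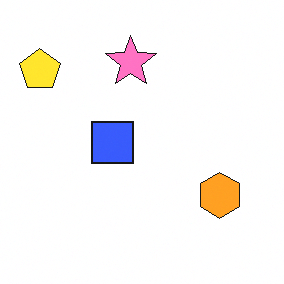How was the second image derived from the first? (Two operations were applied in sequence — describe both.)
Slightly brightened, then flipped horizontally (left ↔ right).

Every pixel — background and shapes alike — is uniformly brightened. The yellow pentagon is in the top-right of the first image and the top-left of the second — shapes on opposite sides of the vertical midline have swapped in a mirror flip.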